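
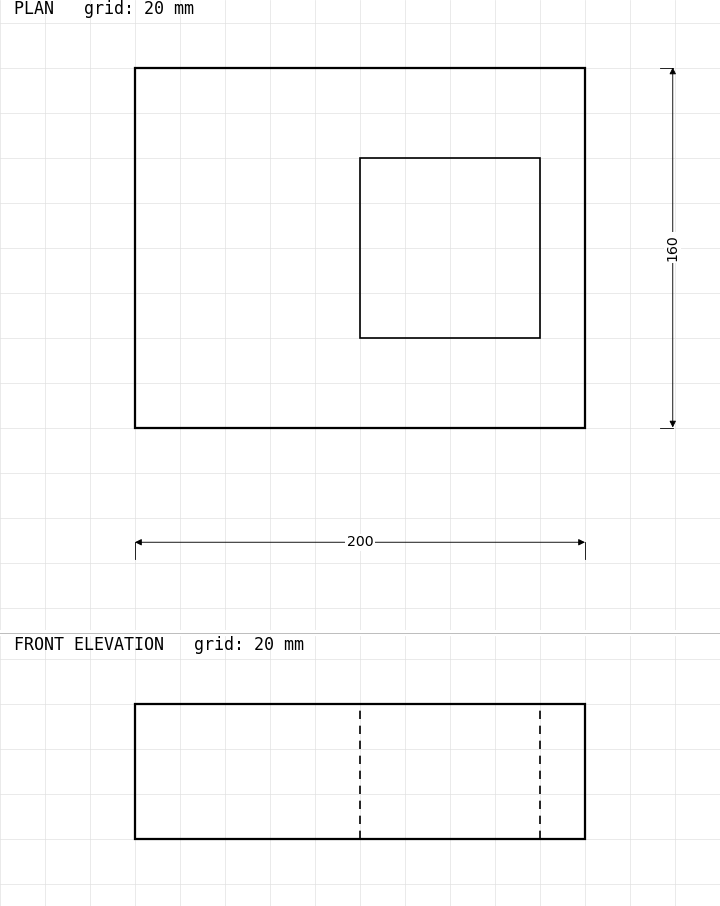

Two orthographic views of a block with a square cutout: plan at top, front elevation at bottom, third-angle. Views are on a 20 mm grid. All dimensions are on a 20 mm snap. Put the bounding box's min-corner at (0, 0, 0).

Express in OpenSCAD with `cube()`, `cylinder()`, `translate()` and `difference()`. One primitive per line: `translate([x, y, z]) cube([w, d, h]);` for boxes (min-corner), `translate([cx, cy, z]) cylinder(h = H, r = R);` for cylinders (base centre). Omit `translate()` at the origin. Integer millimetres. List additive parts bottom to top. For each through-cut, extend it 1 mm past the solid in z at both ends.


difference() {
  cube([200, 160, 60]);
  translate([100, 40, -1]) cube([80, 80, 62]);
}


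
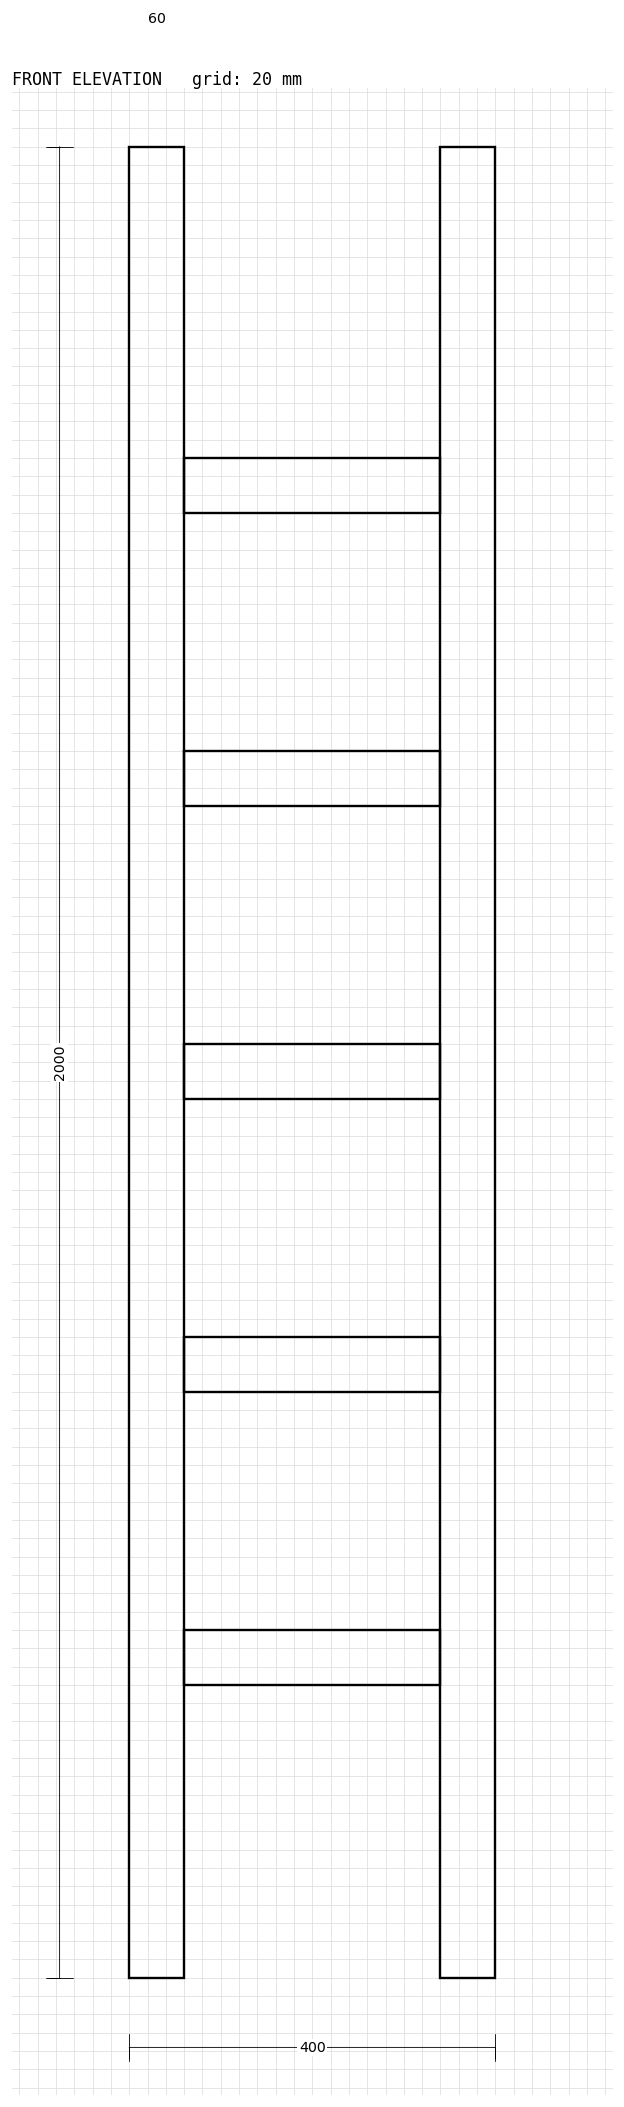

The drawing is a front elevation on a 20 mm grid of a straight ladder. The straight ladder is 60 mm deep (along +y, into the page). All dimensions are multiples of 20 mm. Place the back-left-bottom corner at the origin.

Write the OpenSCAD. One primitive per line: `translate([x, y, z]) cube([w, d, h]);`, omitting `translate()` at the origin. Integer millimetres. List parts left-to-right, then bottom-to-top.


cube([60, 60, 2000]);
translate([60, 0, 320]) cube([280, 60, 60]);
translate([60, 0, 640]) cube([280, 60, 60]);
translate([60, 0, 960]) cube([280, 60, 60]);
translate([60, 0, 1280]) cube([280, 60, 60]);
translate([60, 0, 1600]) cube([280, 60, 60]);
translate([340, 0, 0]) cube([60, 60, 2000]);


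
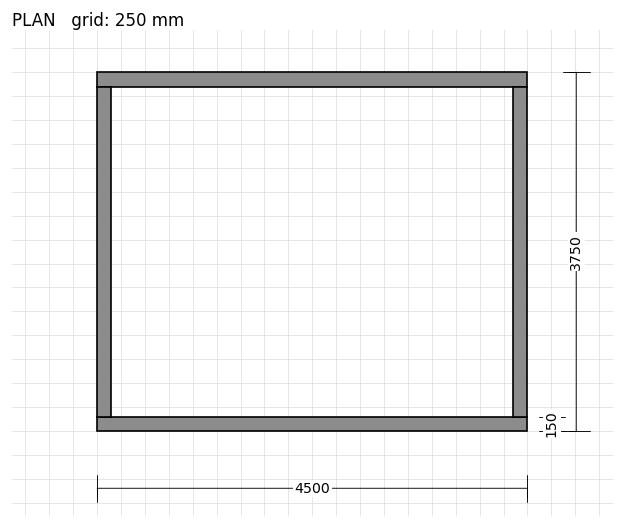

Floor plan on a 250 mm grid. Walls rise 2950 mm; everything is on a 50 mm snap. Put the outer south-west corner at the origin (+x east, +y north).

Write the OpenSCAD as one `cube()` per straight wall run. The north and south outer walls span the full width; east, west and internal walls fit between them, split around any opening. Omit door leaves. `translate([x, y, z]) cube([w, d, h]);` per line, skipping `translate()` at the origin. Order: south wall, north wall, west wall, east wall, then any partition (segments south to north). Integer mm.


cube([4500, 150, 2950]);
translate([0, 3600, 0]) cube([4500, 150, 2950]);
translate([0, 150, 0]) cube([150, 3450, 2950]);
translate([4350, 150, 0]) cube([150, 3450, 2950]);


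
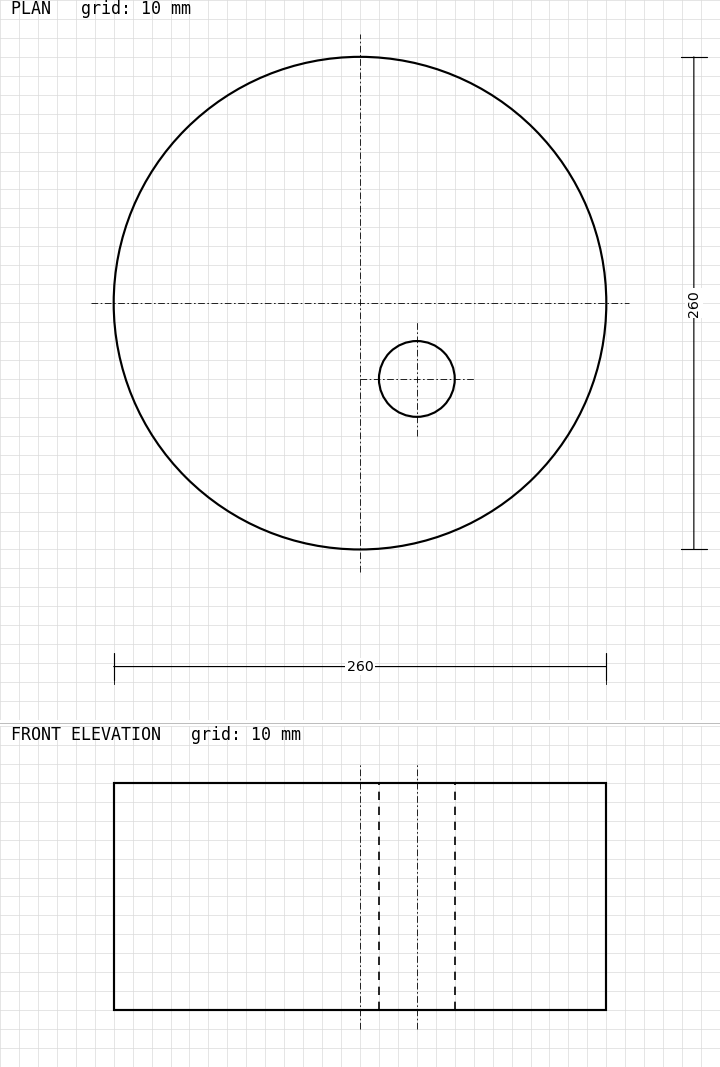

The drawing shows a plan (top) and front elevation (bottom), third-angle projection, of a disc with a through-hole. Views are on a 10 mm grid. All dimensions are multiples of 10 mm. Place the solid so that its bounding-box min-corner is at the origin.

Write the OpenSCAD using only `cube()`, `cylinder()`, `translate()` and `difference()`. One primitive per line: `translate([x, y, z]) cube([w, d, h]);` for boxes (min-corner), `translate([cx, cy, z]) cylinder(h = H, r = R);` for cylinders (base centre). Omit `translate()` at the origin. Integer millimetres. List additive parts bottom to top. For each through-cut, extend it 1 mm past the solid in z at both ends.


difference() {
  translate([130, 130, 0]) cylinder(h = 120, r = 130);
  translate([160, 90, -1]) cylinder(h = 122, r = 20);
}


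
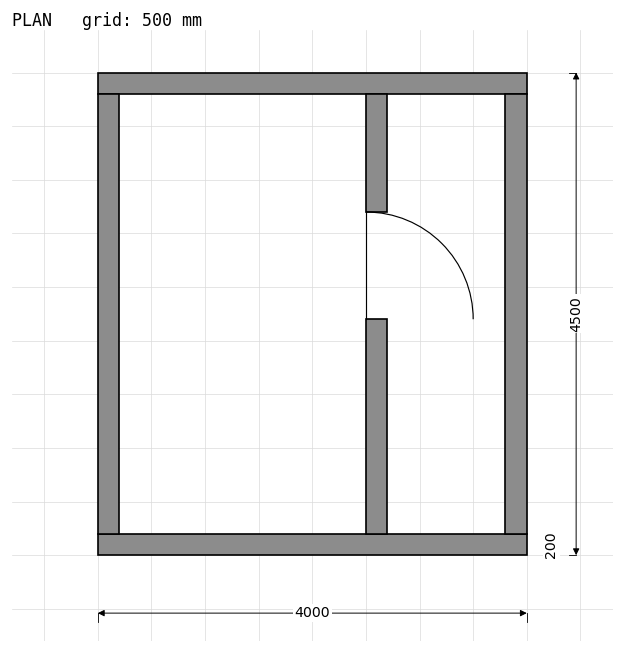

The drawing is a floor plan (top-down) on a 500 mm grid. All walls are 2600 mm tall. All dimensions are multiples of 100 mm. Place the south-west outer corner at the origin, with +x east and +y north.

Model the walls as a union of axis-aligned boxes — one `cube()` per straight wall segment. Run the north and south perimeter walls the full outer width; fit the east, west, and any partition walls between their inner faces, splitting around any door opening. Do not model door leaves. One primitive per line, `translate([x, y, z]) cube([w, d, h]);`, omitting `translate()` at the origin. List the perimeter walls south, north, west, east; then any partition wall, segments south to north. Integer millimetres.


cube([4000, 200, 2600]);
translate([0, 4300, 0]) cube([4000, 200, 2600]);
translate([0, 200, 0]) cube([200, 4100, 2600]);
translate([3800, 200, 0]) cube([200, 4100, 2600]);
translate([2500, 200, 0]) cube([200, 2000, 2600]);
translate([2500, 3200, 0]) cube([200, 1100, 2600]);


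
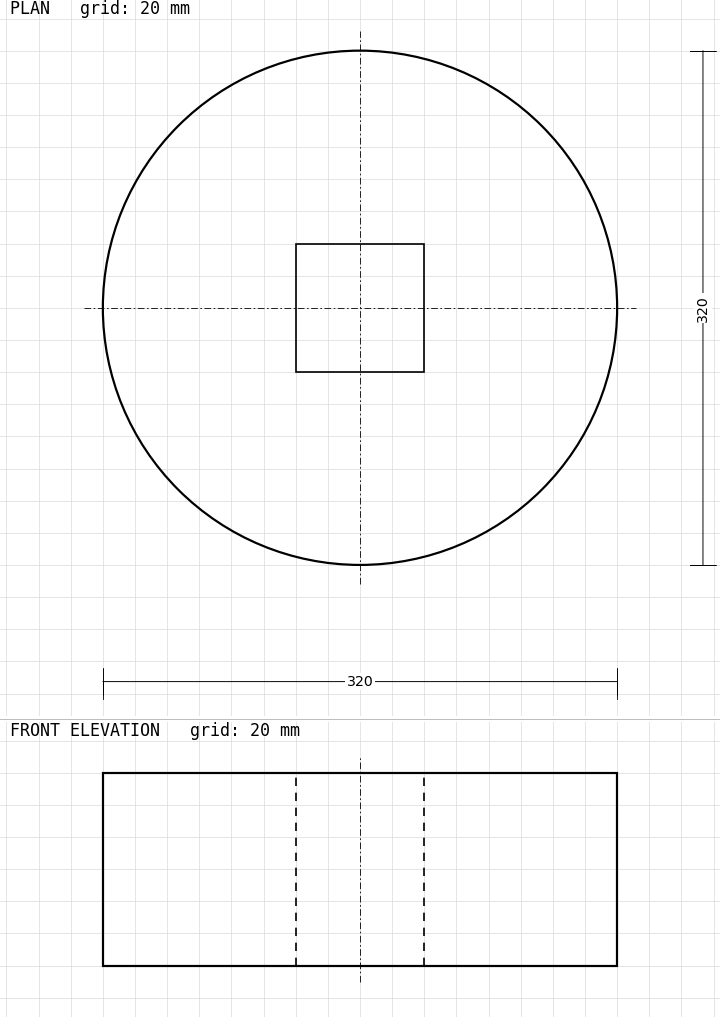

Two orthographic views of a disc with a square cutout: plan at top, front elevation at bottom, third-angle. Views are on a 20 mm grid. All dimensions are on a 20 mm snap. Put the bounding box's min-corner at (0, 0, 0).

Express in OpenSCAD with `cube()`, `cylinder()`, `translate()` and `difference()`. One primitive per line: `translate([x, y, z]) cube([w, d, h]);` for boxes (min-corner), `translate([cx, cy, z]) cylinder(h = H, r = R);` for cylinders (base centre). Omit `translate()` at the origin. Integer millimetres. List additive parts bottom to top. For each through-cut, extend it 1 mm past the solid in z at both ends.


difference() {
  translate([160, 160, 0]) cylinder(h = 120, r = 160);
  translate([120, 120, -1]) cube([80, 80, 122]);
}


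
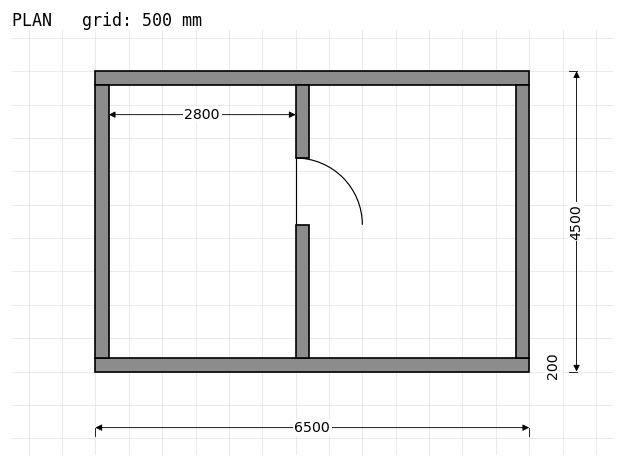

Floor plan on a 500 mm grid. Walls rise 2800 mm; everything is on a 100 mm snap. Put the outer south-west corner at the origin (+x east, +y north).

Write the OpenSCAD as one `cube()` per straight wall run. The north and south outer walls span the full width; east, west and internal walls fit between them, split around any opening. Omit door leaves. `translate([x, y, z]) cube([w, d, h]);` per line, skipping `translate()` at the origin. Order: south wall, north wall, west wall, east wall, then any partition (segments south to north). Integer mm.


cube([6500, 200, 2800]);
translate([0, 4300, 0]) cube([6500, 200, 2800]);
translate([0, 200, 0]) cube([200, 4100, 2800]);
translate([6300, 200, 0]) cube([200, 4100, 2800]);
translate([3000, 200, 0]) cube([200, 2000, 2800]);
translate([3000, 3200, 0]) cube([200, 1100, 2800]);


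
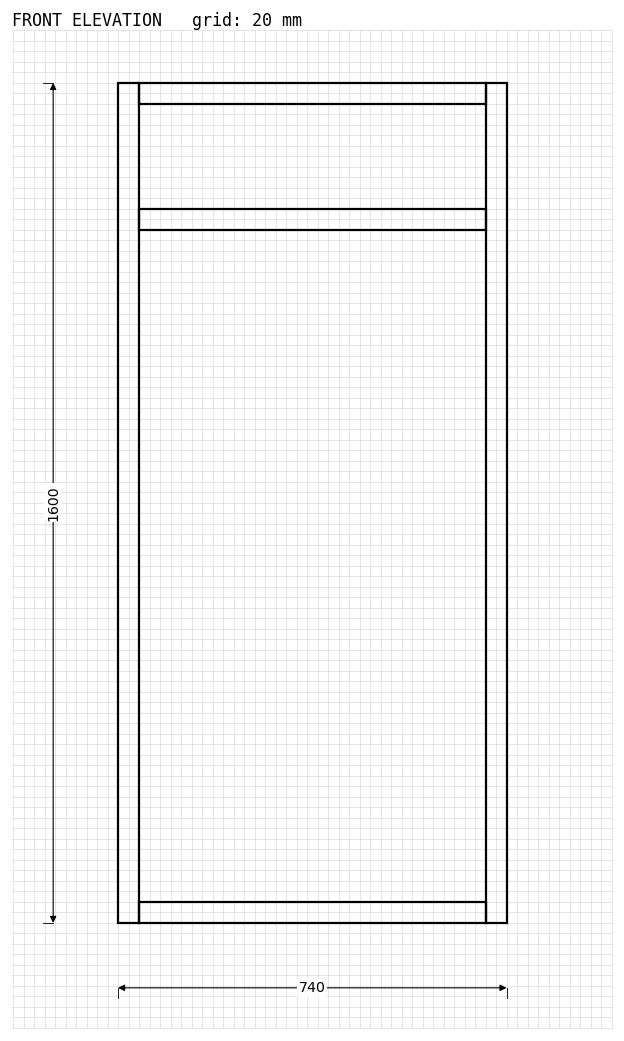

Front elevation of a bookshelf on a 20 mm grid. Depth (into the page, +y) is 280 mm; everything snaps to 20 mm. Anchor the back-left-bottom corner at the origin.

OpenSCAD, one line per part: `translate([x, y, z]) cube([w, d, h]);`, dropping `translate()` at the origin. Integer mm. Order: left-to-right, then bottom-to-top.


cube([40, 280, 1600]);
translate([40, 0, 0]) cube([660, 280, 40]);
translate([40, 0, 1320]) cube([660, 280, 40]);
translate([40, 0, 1560]) cube([660, 280, 40]);
translate([700, 0, 0]) cube([40, 280, 1600]);


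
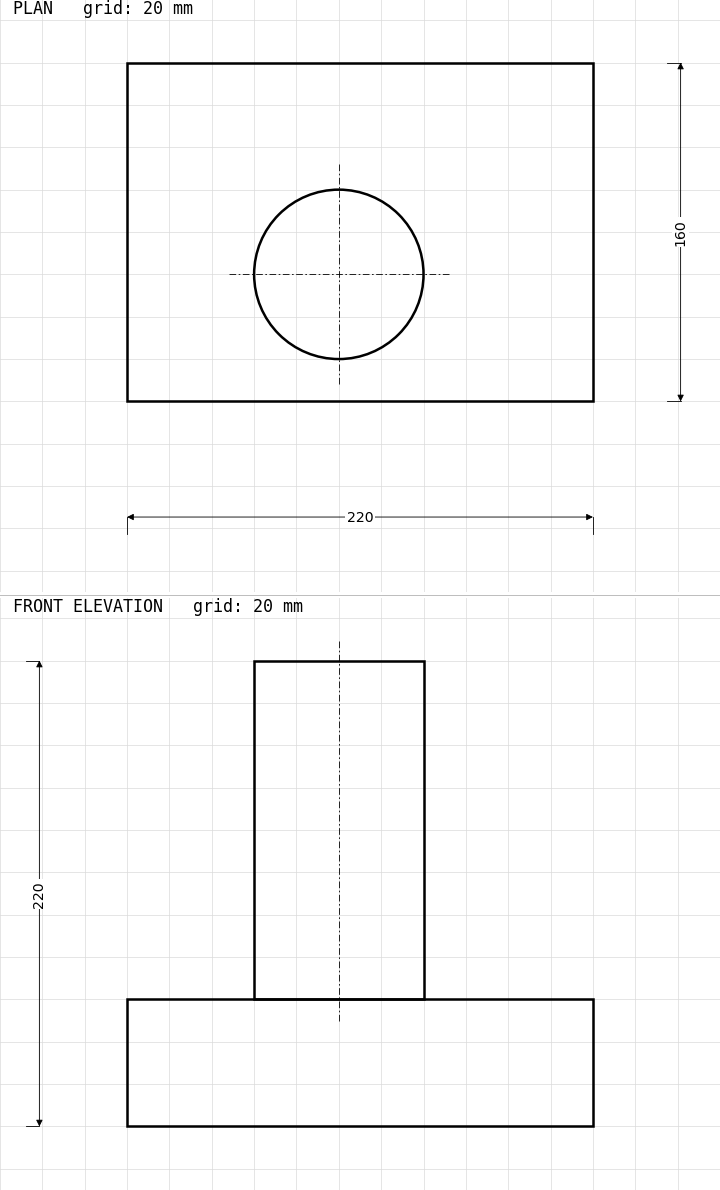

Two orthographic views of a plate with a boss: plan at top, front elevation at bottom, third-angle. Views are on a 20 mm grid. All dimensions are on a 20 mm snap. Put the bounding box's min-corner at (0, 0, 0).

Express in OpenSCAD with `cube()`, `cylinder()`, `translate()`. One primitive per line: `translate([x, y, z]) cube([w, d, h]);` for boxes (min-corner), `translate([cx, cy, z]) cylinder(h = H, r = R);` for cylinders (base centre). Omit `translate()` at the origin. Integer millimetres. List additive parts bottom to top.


cube([220, 160, 60]);
translate([100, 60, 60]) cylinder(h = 160, r = 40);


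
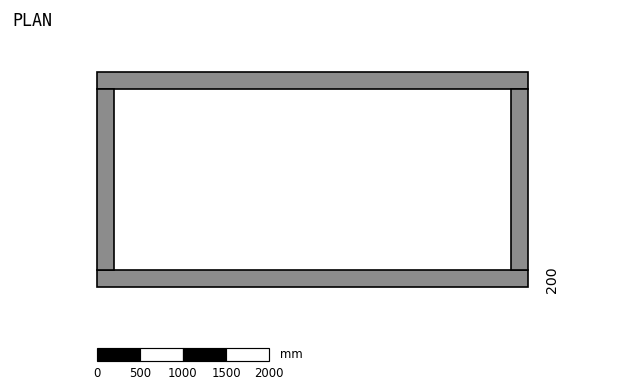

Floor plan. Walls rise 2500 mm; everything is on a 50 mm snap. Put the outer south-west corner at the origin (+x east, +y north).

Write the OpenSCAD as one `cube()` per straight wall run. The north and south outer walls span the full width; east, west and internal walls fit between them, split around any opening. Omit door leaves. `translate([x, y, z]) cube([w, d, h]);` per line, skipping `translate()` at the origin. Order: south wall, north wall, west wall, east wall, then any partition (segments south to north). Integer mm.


cube([5000, 200, 2500]);
translate([0, 2300, 0]) cube([5000, 200, 2500]);
translate([0, 200, 0]) cube([200, 2100, 2500]);
translate([4800, 200, 0]) cube([200, 2100, 2500]);


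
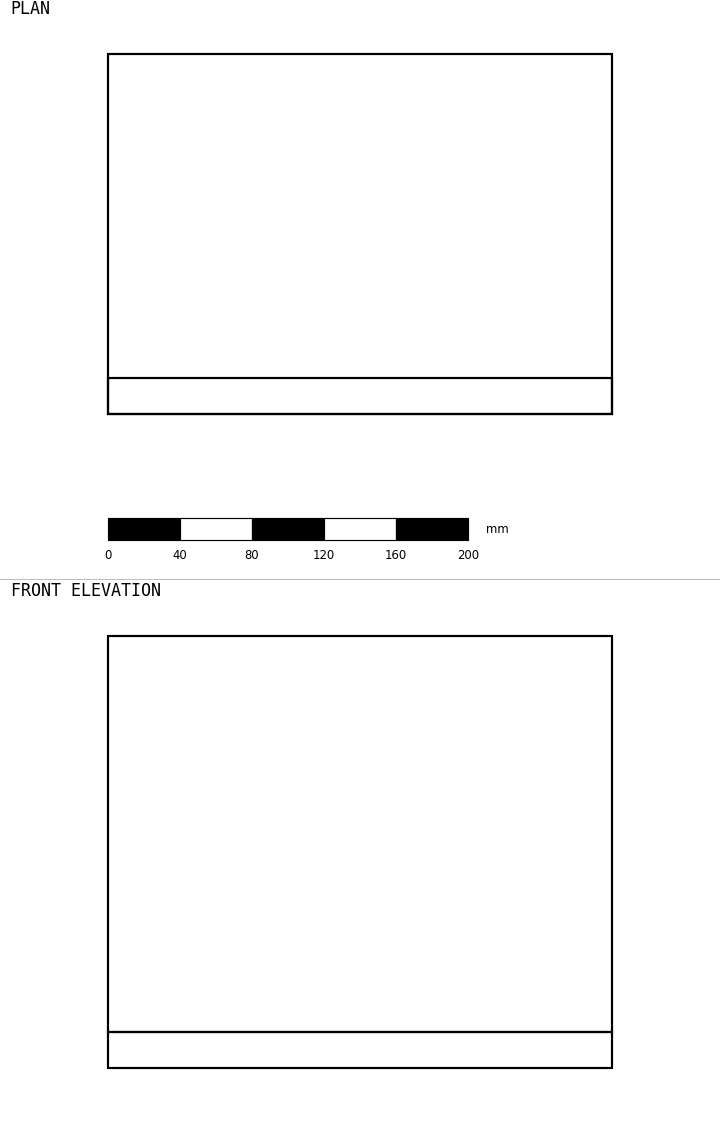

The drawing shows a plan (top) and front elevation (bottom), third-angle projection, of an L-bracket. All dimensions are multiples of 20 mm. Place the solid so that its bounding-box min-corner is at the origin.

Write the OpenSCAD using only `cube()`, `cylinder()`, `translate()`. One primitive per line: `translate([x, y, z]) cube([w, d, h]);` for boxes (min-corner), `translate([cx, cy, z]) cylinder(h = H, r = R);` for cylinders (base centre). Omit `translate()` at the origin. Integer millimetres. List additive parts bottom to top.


cube([280, 200, 20]);
translate([0, 0, 20]) cube([280, 20, 220]);


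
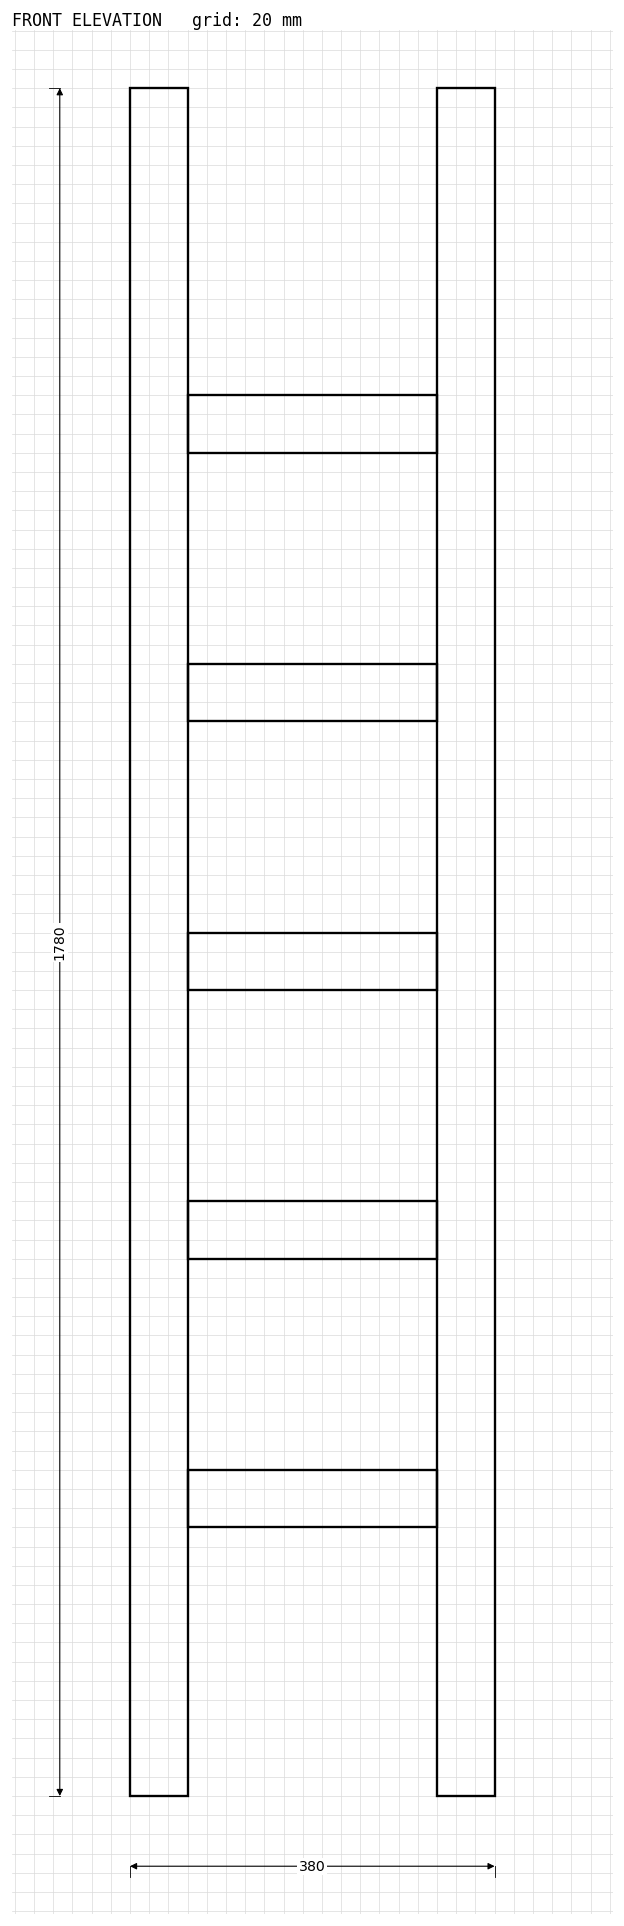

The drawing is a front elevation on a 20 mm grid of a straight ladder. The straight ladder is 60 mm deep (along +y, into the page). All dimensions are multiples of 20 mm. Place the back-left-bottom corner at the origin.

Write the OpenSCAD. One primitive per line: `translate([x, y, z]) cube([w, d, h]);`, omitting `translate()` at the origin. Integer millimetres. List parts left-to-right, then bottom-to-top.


cube([60, 60, 1780]);
translate([60, 0, 280]) cube([260, 60, 60]);
translate([60, 0, 560]) cube([260, 60, 60]);
translate([60, 0, 840]) cube([260, 60, 60]);
translate([60, 0, 1120]) cube([260, 60, 60]);
translate([60, 0, 1400]) cube([260, 60, 60]);
translate([320, 0, 0]) cube([60, 60, 1780]);


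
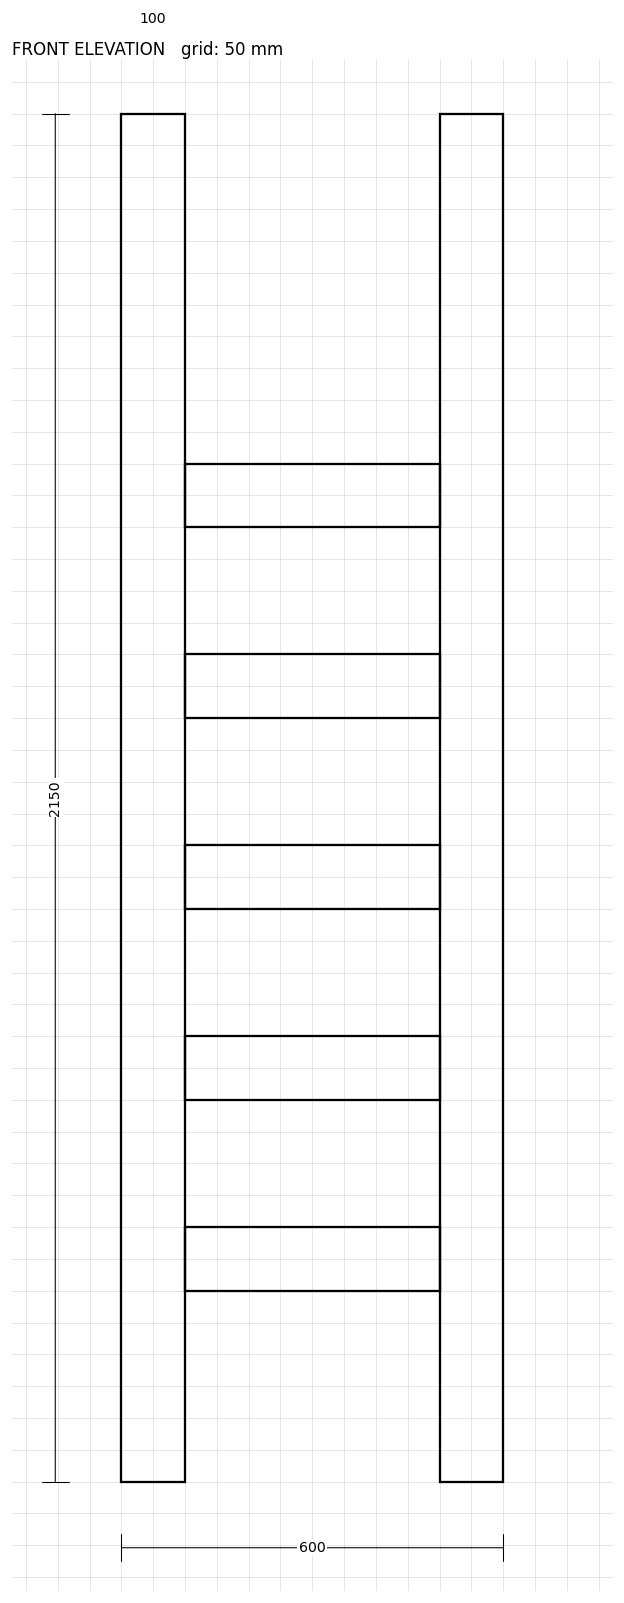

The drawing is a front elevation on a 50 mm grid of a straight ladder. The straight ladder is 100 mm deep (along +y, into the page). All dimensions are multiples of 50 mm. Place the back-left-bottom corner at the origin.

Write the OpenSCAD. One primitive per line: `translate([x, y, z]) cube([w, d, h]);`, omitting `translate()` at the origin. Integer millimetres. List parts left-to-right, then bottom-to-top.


cube([100, 100, 2150]);
translate([100, 0, 300]) cube([400, 100, 100]);
translate([100, 0, 600]) cube([400, 100, 100]);
translate([100, 0, 900]) cube([400, 100, 100]);
translate([100, 0, 1200]) cube([400, 100, 100]);
translate([100, 0, 1500]) cube([400, 100, 100]);
translate([500, 0, 0]) cube([100, 100, 2150]);


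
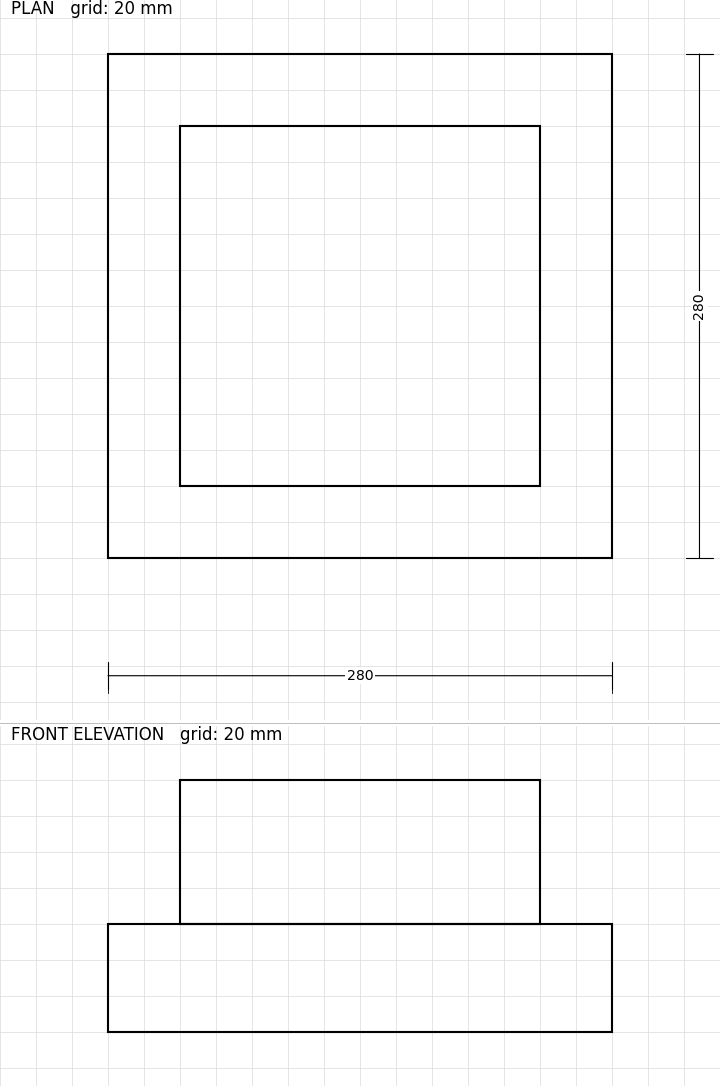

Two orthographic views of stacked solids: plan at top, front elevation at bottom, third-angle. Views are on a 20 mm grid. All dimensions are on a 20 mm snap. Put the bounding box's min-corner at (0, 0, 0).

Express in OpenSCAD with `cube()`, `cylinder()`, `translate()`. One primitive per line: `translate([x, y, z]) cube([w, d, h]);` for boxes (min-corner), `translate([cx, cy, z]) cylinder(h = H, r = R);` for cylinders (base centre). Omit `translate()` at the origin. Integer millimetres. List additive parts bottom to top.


cube([280, 280, 60]);
translate([40, 40, 60]) cube([200, 200, 80]);


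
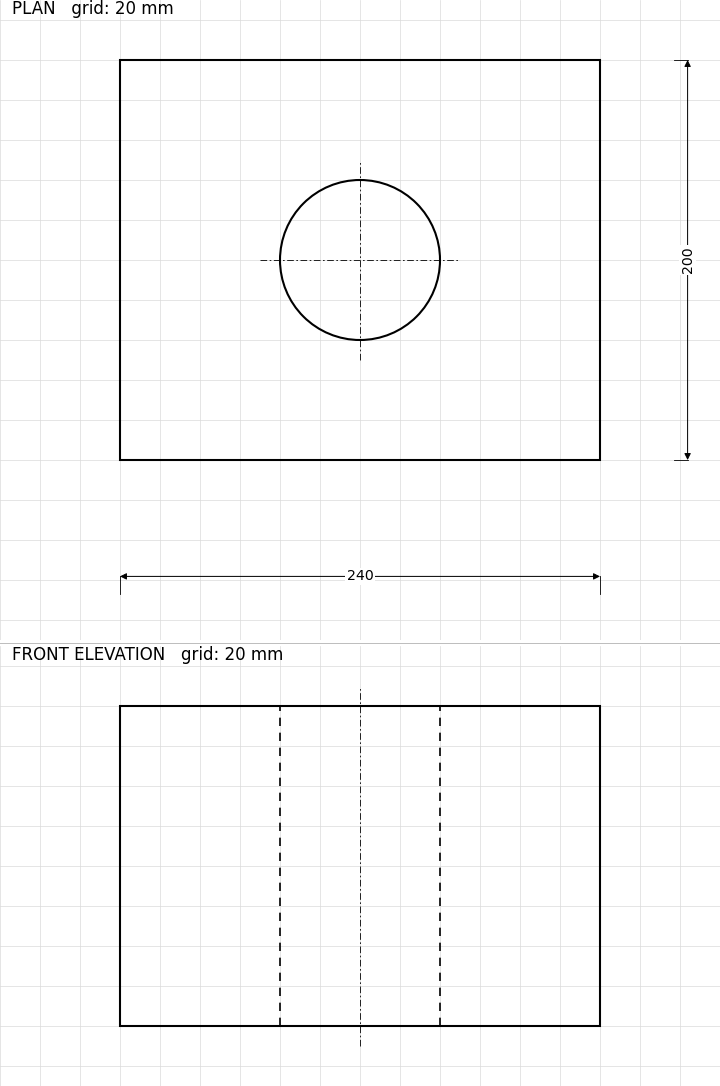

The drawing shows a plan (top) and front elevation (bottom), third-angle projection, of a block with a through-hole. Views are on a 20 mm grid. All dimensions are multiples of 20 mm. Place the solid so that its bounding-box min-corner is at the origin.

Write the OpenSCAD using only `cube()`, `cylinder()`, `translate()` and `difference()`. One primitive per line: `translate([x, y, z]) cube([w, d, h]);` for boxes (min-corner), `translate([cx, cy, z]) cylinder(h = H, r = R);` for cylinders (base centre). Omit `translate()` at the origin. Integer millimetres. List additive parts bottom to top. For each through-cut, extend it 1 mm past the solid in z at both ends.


difference() {
  cube([240, 200, 160]);
  translate([120, 100, -1]) cylinder(h = 162, r = 40);
}


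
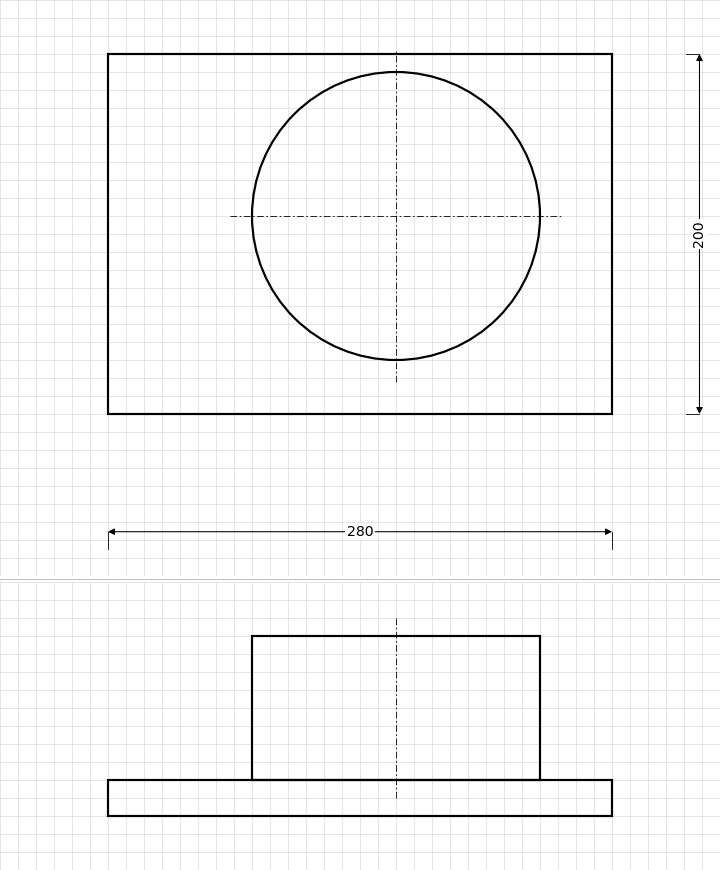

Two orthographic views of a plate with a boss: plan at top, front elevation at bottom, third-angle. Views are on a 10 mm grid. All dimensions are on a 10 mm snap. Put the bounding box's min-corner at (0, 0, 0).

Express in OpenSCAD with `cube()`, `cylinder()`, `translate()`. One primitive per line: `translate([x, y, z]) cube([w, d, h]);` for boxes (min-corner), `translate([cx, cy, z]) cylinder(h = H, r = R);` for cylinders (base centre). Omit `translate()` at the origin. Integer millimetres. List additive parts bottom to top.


cube([280, 200, 20]);
translate([160, 110, 20]) cylinder(h = 80, r = 80);


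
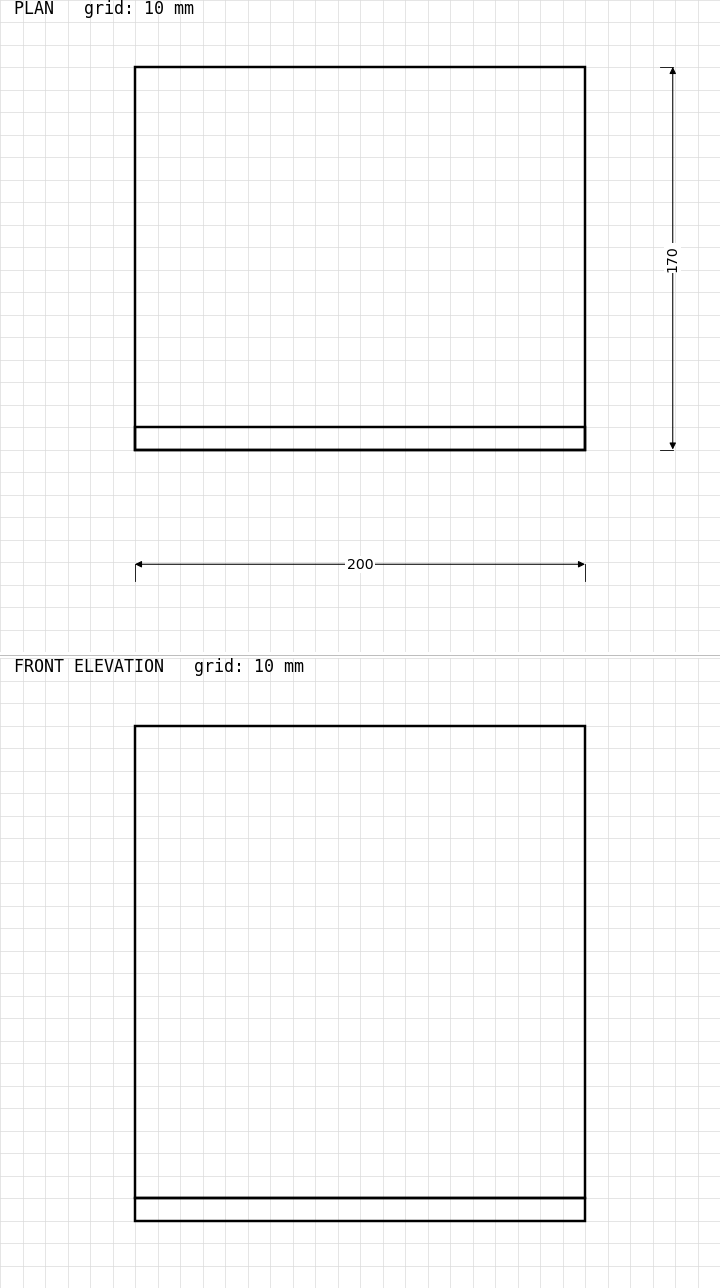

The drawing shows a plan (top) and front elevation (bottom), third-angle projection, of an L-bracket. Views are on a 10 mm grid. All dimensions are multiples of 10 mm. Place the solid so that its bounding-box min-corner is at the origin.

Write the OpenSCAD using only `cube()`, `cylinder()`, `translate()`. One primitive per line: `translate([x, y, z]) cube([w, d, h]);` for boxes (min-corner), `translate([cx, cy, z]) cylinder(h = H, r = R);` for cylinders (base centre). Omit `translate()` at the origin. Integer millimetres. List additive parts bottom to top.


cube([200, 170, 10]);
translate([0, 0, 10]) cube([200, 10, 210]);


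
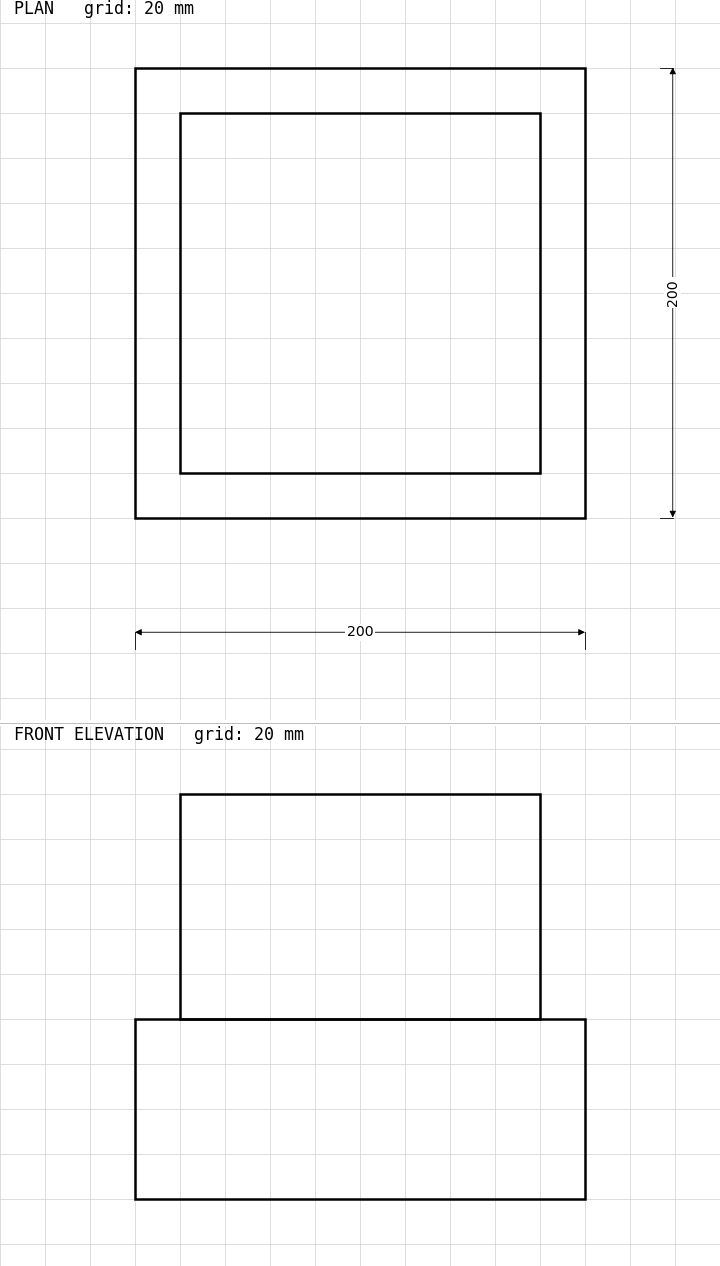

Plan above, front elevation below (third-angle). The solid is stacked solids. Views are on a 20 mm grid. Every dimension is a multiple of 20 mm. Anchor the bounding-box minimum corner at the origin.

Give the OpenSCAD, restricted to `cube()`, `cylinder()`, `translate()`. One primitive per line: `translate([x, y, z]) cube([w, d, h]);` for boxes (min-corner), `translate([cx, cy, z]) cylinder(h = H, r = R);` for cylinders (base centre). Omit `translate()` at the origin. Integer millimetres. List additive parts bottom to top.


cube([200, 200, 80]);
translate([20, 20, 80]) cube([160, 160, 100]);


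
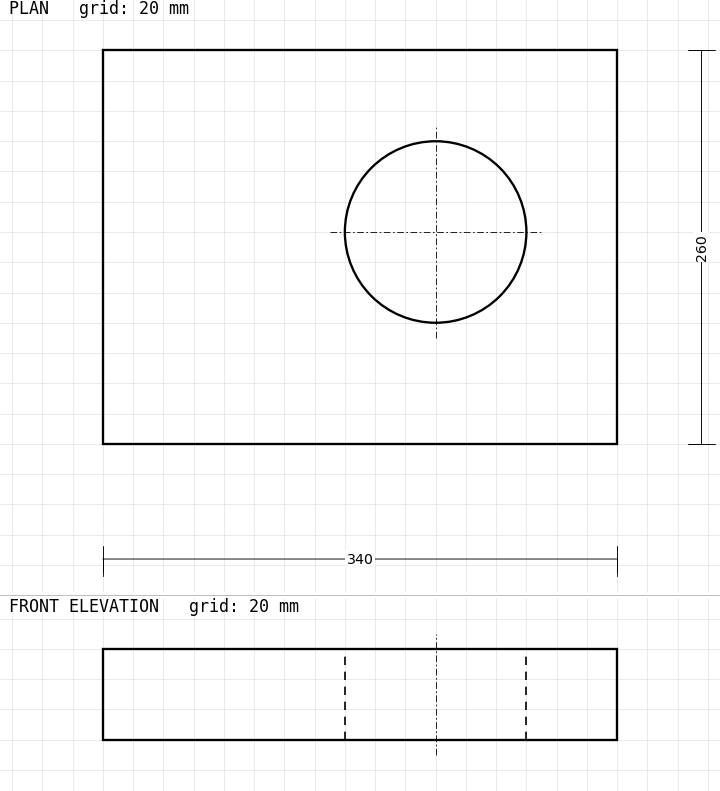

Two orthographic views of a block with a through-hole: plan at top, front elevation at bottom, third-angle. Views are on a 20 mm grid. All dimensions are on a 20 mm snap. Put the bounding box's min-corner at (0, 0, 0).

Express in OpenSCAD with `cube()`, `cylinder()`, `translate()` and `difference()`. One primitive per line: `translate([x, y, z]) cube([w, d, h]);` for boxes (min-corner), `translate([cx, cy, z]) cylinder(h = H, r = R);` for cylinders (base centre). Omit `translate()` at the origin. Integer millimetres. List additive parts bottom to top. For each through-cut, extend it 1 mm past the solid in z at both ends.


difference() {
  cube([340, 260, 60]);
  translate([220, 140, -1]) cylinder(h = 62, r = 60);
}


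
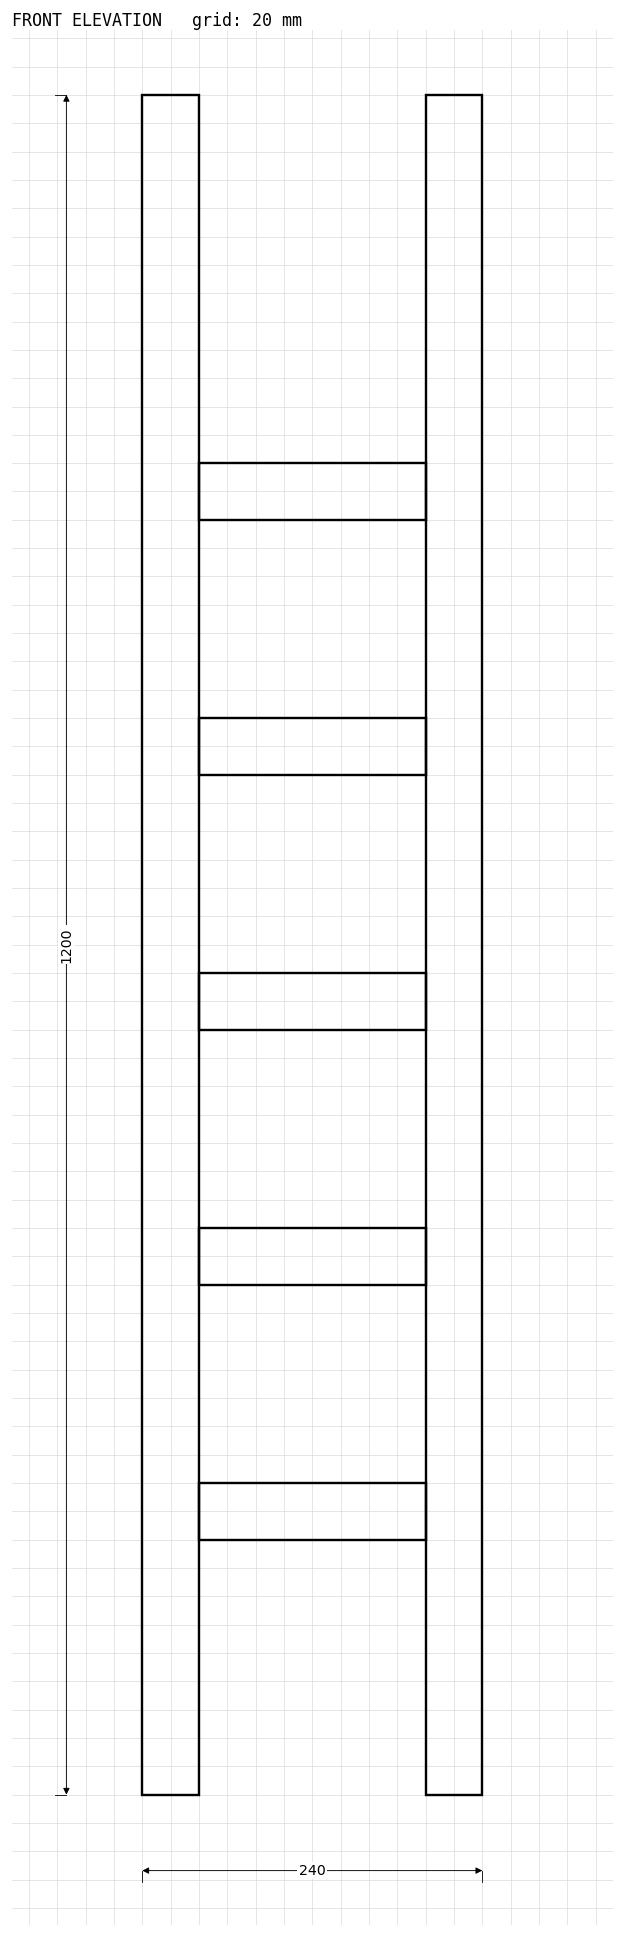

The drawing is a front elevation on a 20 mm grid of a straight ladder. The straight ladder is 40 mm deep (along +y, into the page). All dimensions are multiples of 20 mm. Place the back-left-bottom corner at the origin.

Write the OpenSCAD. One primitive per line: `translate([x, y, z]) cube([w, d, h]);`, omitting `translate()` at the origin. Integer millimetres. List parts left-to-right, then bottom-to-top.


cube([40, 40, 1200]);
translate([40, 0, 180]) cube([160, 40, 40]);
translate([40, 0, 360]) cube([160, 40, 40]);
translate([40, 0, 540]) cube([160, 40, 40]);
translate([40, 0, 720]) cube([160, 40, 40]);
translate([40, 0, 900]) cube([160, 40, 40]);
translate([200, 0, 0]) cube([40, 40, 1200]);


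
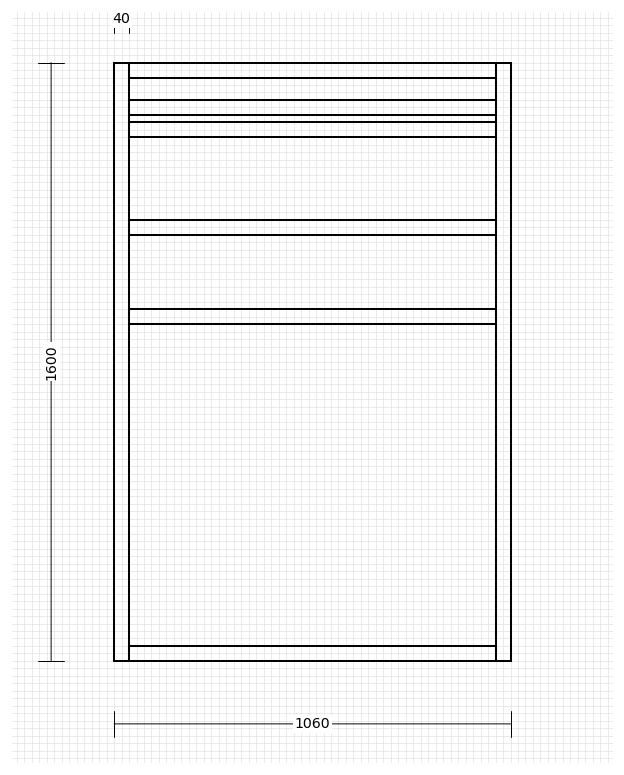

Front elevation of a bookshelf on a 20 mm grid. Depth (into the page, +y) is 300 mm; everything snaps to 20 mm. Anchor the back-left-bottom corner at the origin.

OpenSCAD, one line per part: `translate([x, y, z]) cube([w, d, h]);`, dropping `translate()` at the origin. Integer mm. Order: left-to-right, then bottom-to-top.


cube([40, 300, 1600]);
translate([40, 0, 0]) cube([980, 300, 40]);
translate([40, 0, 900]) cube([980, 300, 40]);
translate([40, 0, 1140]) cube([980, 300, 40]);
translate([40, 0, 1400]) cube([980, 300, 40]);
translate([40, 0, 1460]) cube([980, 300, 40]);
translate([40, 0, 1560]) cube([980, 300, 40]);
translate([1020, 0, 0]) cube([40, 300, 1600]);


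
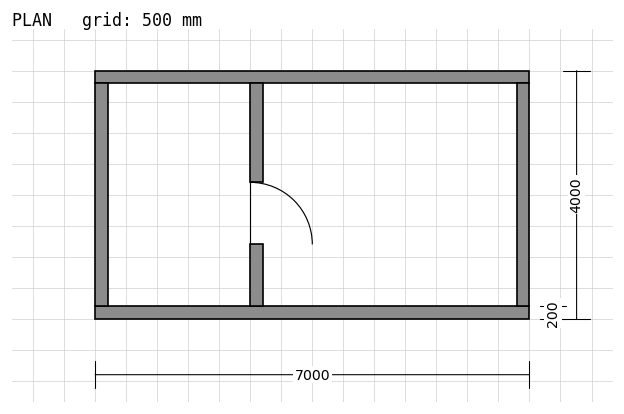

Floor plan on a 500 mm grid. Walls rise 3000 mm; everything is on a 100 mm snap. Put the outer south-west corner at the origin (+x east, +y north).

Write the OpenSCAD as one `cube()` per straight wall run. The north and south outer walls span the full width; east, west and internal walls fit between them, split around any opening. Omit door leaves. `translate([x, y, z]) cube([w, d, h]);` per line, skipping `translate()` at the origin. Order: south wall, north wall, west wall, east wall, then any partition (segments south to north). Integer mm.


cube([7000, 200, 3000]);
translate([0, 3800, 0]) cube([7000, 200, 3000]);
translate([0, 200, 0]) cube([200, 3600, 3000]);
translate([6800, 200, 0]) cube([200, 3600, 3000]);
translate([2500, 200, 0]) cube([200, 1000, 3000]);
translate([2500, 2200, 0]) cube([200, 1600, 3000]);


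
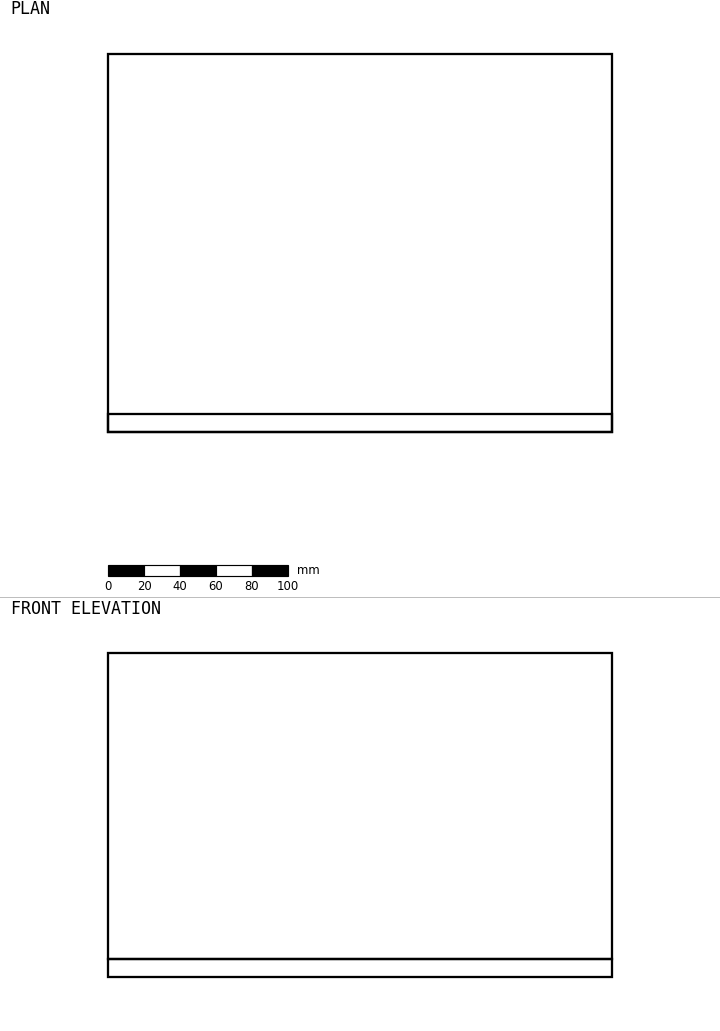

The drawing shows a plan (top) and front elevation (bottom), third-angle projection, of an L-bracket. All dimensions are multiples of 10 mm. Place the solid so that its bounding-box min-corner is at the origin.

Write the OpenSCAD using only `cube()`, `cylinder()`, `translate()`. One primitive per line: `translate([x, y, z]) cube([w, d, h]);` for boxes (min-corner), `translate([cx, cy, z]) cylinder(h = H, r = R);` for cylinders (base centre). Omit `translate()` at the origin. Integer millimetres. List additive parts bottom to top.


cube([280, 210, 10]);
translate([0, 0, 10]) cube([280, 10, 170]);


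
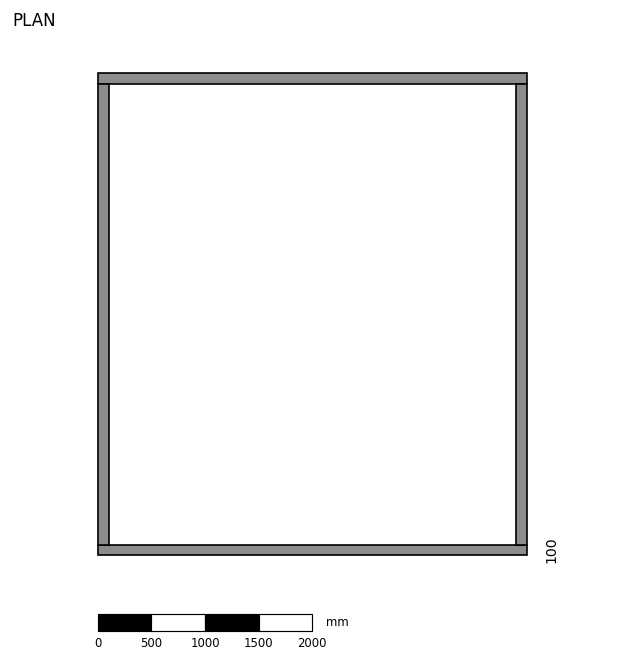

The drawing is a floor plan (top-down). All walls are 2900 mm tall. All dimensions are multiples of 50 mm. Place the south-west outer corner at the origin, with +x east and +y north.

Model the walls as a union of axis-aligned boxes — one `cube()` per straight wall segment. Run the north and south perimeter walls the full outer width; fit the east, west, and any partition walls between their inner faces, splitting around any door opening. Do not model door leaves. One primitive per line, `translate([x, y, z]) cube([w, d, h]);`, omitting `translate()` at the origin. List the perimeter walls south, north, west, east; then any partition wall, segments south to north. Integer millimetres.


cube([4000, 100, 2900]);
translate([0, 4400, 0]) cube([4000, 100, 2900]);
translate([0, 100, 0]) cube([100, 4300, 2900]);
translate([3900, 100, 0]) cube([100, 4300, 2900]);


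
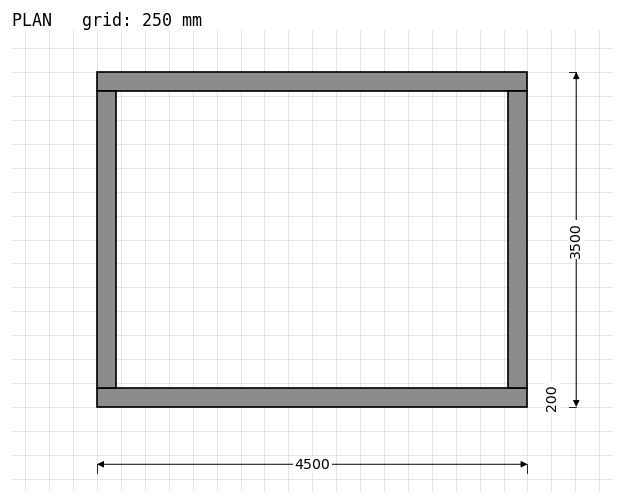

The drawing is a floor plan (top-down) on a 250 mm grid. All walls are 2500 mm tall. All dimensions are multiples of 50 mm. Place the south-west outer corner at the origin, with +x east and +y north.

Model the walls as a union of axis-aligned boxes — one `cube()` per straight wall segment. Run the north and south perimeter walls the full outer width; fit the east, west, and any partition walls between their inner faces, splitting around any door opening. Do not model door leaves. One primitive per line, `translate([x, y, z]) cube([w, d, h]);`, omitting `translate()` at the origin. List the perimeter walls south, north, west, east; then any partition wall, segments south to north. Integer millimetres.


cube([4500, 200, 2500]);
translate([0, 3300, 0]) cube([4500, 200, 2500]);
translate([0, 200, 0]) cube([200, 3100, 2500]);
translate([4300, 200, 0]) cube([200, 3100, 2500]);


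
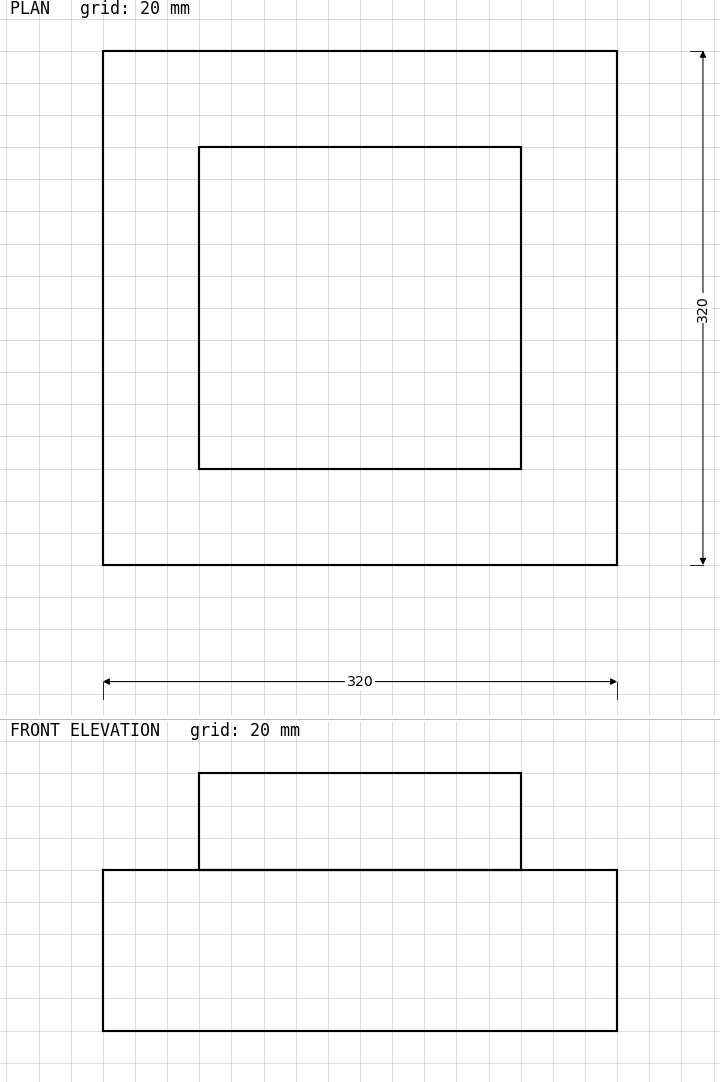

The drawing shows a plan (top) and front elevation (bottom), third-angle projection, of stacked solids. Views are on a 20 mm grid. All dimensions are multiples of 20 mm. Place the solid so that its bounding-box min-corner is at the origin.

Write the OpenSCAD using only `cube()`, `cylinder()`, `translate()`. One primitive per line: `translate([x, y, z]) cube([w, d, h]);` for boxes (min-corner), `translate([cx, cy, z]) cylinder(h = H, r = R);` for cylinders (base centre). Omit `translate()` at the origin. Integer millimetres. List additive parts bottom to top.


cube([320, 320, 100]);
translate([60, 60, 100]) cube([200, 200, 60]);


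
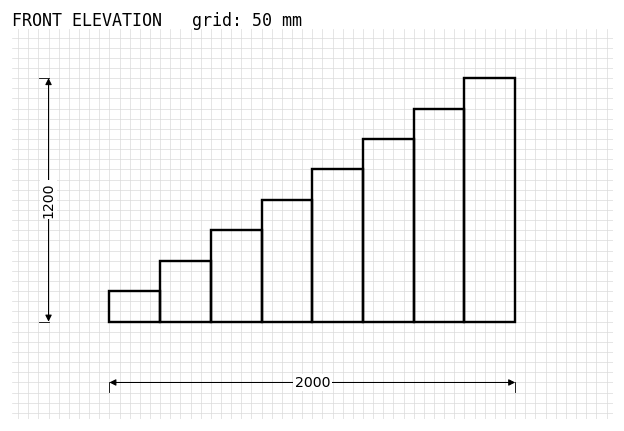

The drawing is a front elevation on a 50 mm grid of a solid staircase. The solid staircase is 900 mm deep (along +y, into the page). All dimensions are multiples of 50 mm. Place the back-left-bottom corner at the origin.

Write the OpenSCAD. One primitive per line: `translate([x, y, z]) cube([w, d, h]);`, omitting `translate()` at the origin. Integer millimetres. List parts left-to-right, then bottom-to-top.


cube([250, 900, 150]);
translate([250, 0, 0]) cube([250, 900, 300]);
translate([500, 0, 0]) cube([250, 900, 450]);
translate([750, 0, 0]) cube([250, 900, 600]);
translate([1000, 0, 0]) cube([250, 900, 750]);
translate([1250, 0, 0]) cube([250, 900, 900]);
translate([1500, 0, 0]) cube([250, 900, 1050]);
translate([1750, 0, 0]) cube([250, 900, 1200]);


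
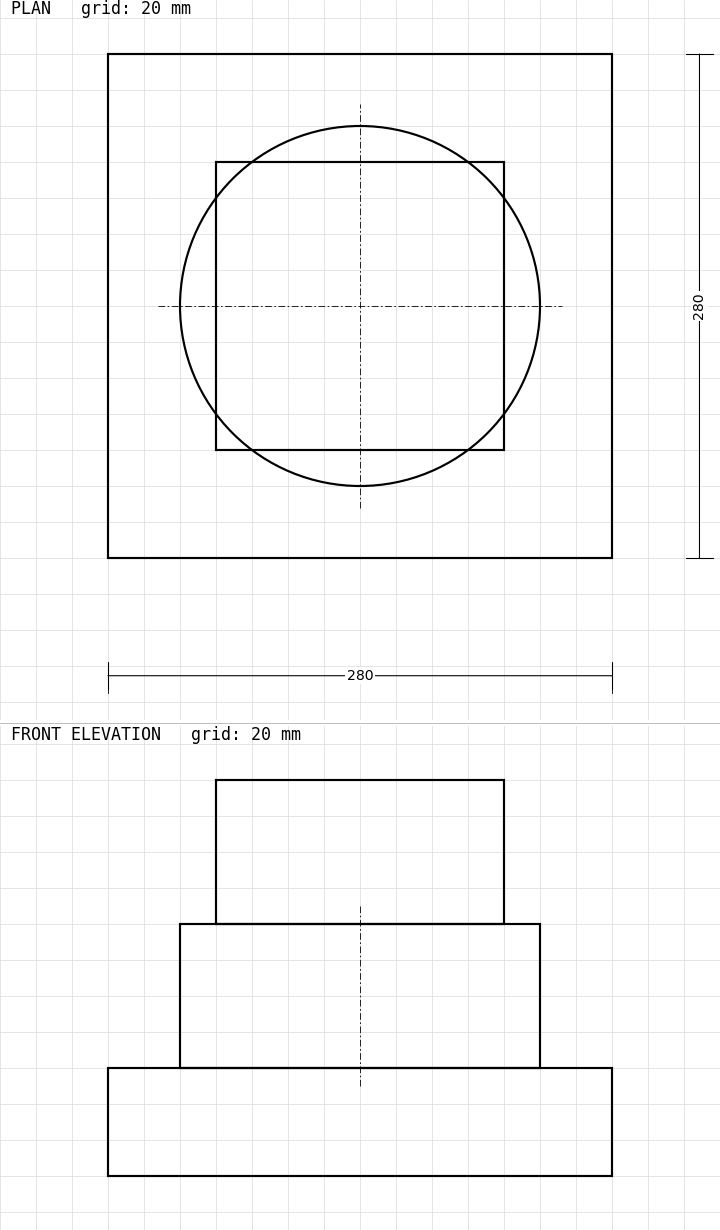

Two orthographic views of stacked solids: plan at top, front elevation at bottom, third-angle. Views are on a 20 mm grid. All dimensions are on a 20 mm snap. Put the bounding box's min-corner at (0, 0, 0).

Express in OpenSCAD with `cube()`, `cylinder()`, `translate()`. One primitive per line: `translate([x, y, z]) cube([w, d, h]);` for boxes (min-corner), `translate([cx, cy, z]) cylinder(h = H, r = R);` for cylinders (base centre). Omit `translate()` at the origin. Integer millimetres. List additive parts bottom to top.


cube([280, 280, 60]);
translate([140, 140, 60]) cylinder(h = 80, r = 100);
translate([60, 60, 140]) cube([160, 160, 80]);


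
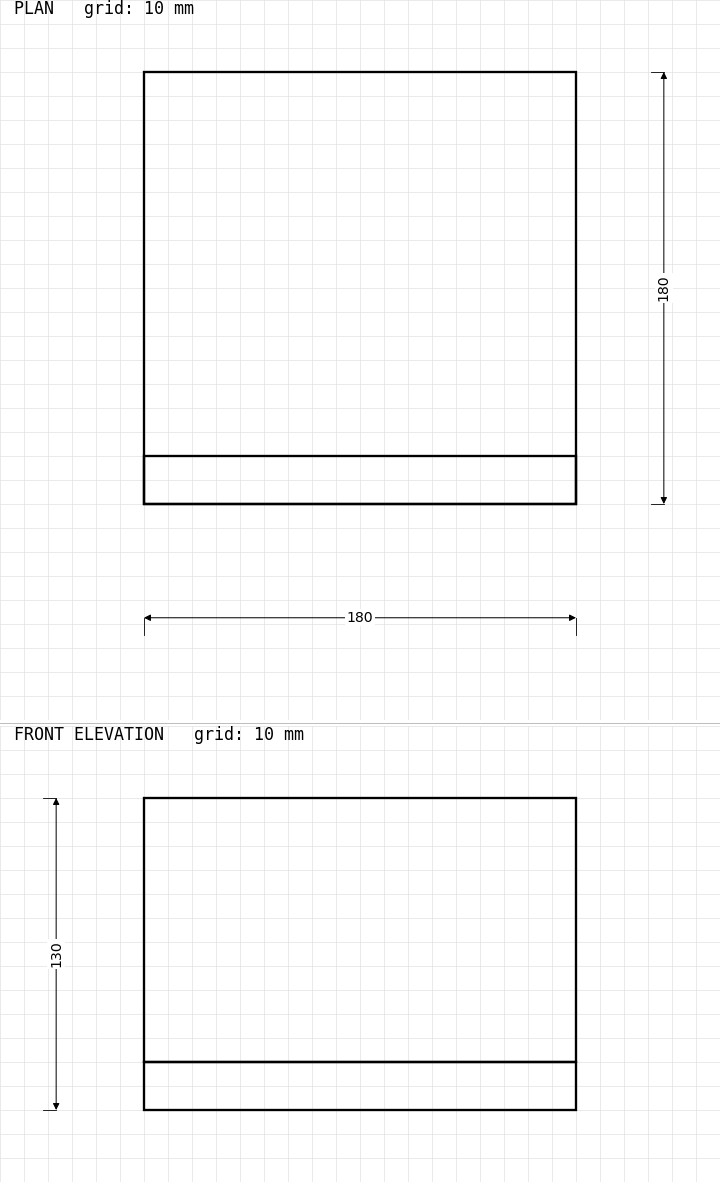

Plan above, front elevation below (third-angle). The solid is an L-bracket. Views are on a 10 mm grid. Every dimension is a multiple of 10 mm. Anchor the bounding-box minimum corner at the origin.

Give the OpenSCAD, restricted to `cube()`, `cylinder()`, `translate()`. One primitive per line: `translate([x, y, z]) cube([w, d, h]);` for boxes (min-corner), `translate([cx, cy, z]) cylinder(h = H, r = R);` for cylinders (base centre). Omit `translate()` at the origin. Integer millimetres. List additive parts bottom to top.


cube([180, 180, 20]);
translate([0, 0, 20]) cube([180, 20, 110]);


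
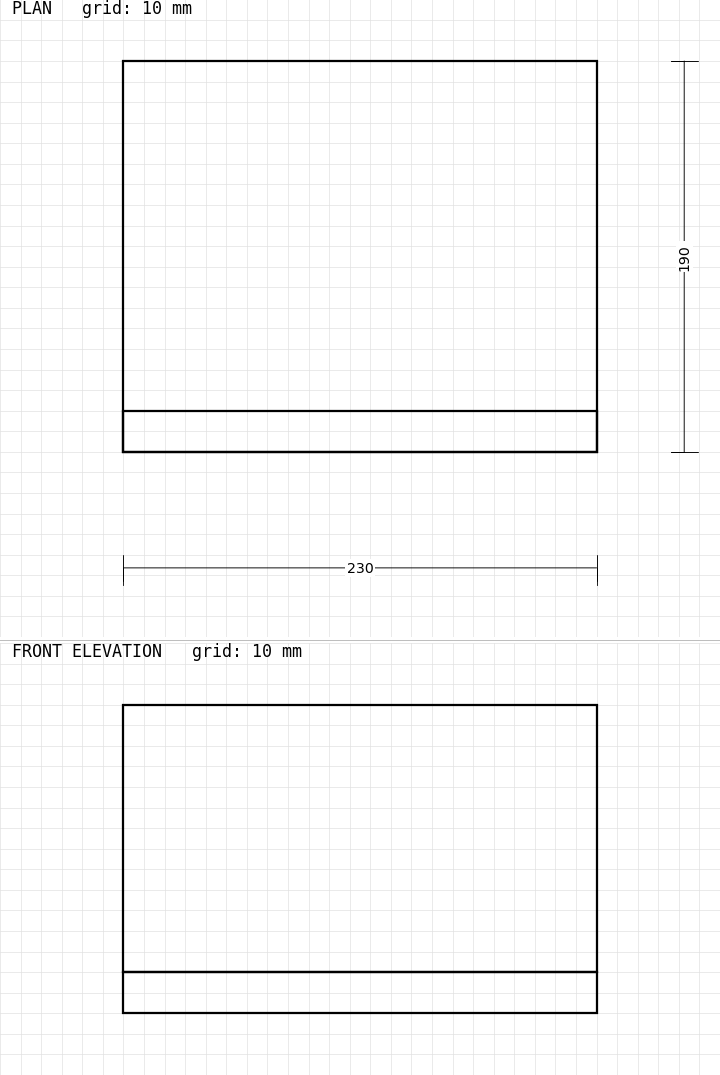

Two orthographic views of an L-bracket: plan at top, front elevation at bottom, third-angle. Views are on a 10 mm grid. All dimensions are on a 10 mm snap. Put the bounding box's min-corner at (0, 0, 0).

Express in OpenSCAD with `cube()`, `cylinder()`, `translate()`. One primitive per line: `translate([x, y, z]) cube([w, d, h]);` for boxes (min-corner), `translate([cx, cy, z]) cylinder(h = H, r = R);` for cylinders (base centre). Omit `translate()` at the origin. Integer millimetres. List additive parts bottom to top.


cube([230, 190, 20]);
translate([0, 0, 20]) cube([230, 20, 130]);


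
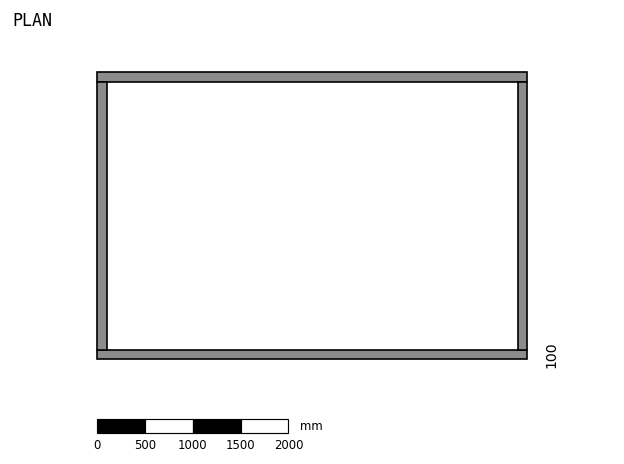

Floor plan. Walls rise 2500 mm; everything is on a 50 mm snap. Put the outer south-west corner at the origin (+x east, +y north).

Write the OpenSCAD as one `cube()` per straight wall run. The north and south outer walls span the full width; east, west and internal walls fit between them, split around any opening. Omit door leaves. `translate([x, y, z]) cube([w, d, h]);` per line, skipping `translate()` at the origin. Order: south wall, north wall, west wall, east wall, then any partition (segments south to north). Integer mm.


cube([4500, 100, 2500]);
translate([0, 2900, 0]) cube([4500, 100, 2500]);
translate([0, 100, 0]) cube([100, 2800, 2500]);
translate([4400, 100, 0]) cube([100, 2800, 2500]);


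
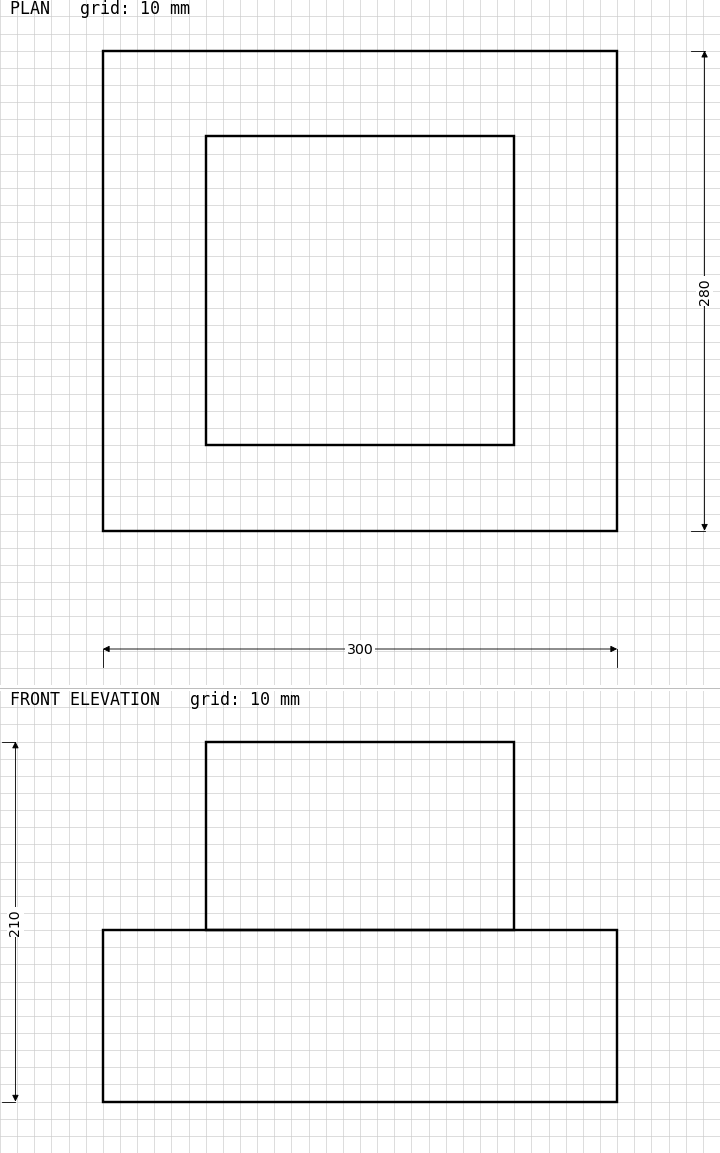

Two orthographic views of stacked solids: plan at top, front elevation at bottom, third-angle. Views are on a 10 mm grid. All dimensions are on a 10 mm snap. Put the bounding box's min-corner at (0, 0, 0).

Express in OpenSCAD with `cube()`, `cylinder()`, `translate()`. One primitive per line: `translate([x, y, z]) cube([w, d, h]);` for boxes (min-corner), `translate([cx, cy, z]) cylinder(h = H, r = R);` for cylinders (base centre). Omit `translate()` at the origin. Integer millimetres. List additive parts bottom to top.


cube([300, 280, 100]);
translate([60, 50, 100]) cube([180, 180, 110]);


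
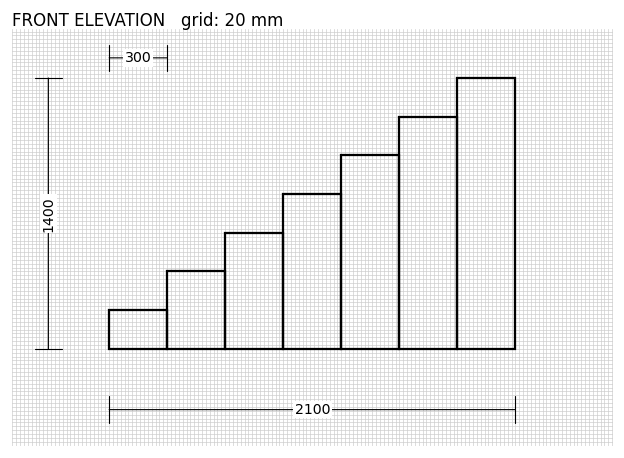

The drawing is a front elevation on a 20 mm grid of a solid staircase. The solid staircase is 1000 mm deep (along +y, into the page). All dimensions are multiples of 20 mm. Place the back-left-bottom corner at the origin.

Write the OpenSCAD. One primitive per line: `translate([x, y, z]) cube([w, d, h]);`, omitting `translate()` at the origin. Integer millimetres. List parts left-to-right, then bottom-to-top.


cube([300, 1000, 200]);
translate([300, 0, 0]) cube([300, 1000, 400]);
translate([600, 0, 0]) cube([300, 1000, 600]);
translate([900, 0, 0]) cube([300, 1000, 800]);
translate([1200, 0, 0]) cube([300, 1000, 1000]);
translate([1500, 0, 0]) cube([300, 1000, 1200]);
translate([1800, 0, 0]) cube([300, 1000, 1400]);


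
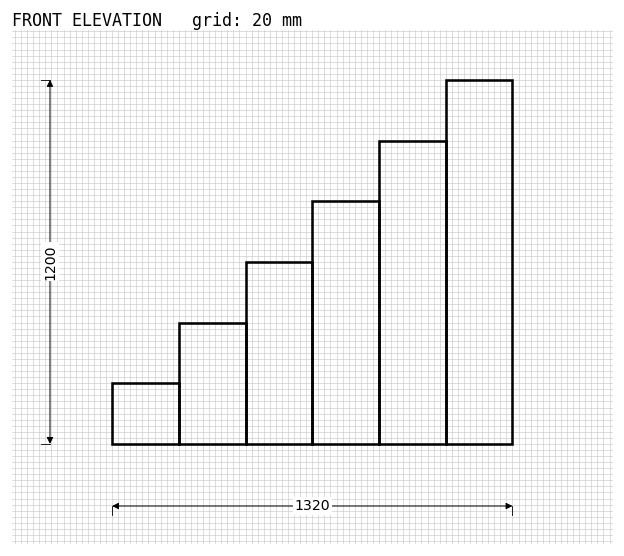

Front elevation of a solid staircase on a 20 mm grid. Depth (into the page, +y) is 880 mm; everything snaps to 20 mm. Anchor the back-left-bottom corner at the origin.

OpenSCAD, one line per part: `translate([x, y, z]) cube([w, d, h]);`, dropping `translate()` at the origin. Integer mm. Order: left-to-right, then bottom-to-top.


cube([220, 880, 200]);
translate([220, 0, 0]) cube([220, 880, 400]);
translate([440, 0, 0]) cube([220, 880, 600]);
translate([660, 0, 0]) cube([220, 880, 800]);
translate([880, 0, 0]) cube([220, 880, 1000]);
translate([1100, 0, 0]) cube([220, 880, 1200]);
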